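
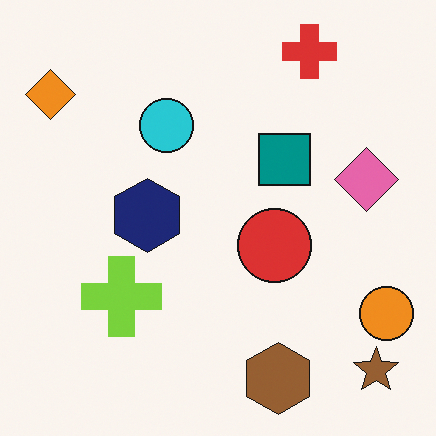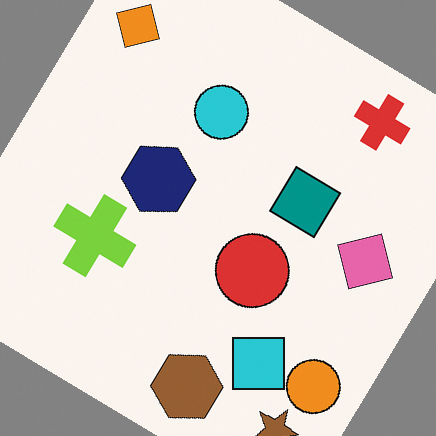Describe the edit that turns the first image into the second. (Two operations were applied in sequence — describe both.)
The image was rotated clockwise by a large amount — several tens of degrees, then overlaid with an additional cyan square.

Every shape is tilted by the same angle and the image corners show triangular fill wedges — a whole-image rotation by a non-right angle. A cyan square appears in the second image that is absent from the first.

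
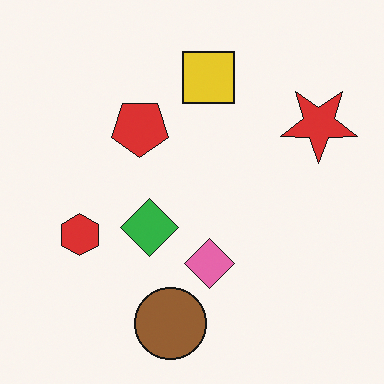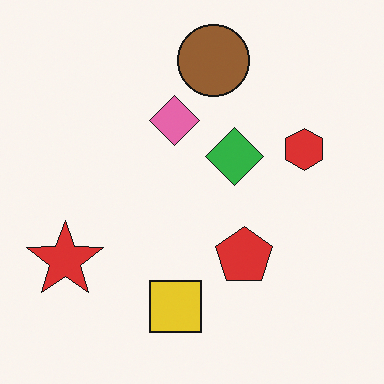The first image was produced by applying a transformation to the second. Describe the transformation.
This is the original image rotated 180°.

The red star sits in the bottom-left of the second image and the top-right of the first — consistent with a whole-image 180° rotation.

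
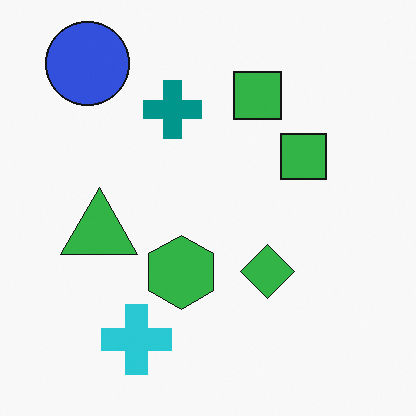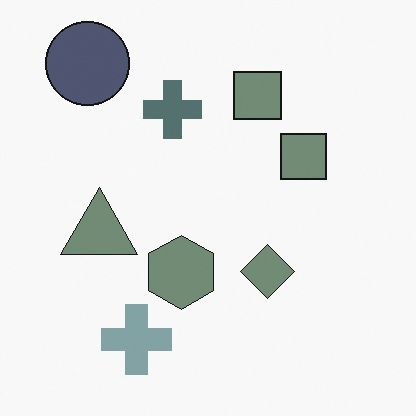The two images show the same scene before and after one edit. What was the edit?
The transformation is: heavily desaturated.

All colors are more muted and greyish — a global saturation change.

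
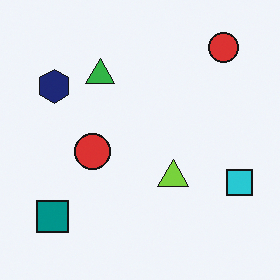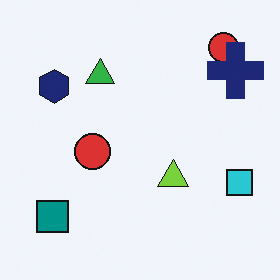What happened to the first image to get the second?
Overlaid with an additional navy cross.

A navy cross appears in the second image that is absent from the first.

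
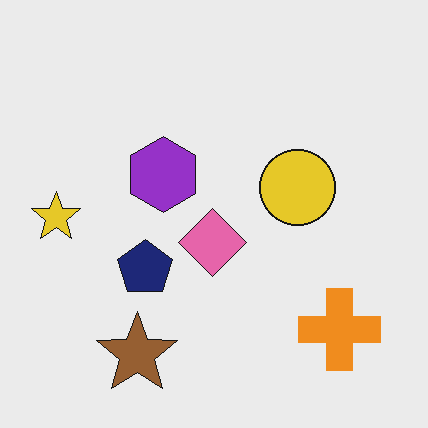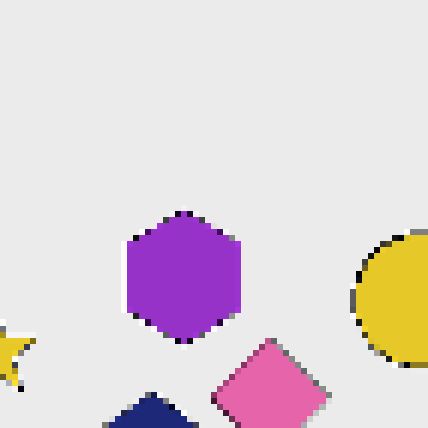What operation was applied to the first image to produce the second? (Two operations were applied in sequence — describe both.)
The transformation is: cropped to a noticeably smaller region and rescaled, then moderately pixelated.

The visible shapes are larger and the field of view is narrower; shapes near the original edges may be partly or wholly outside the frame — a crop-and-rescale. Shapes are reduced to large square blocks; fine edges and outlines are lost — a downscale-then-upscale (mosaic) effect.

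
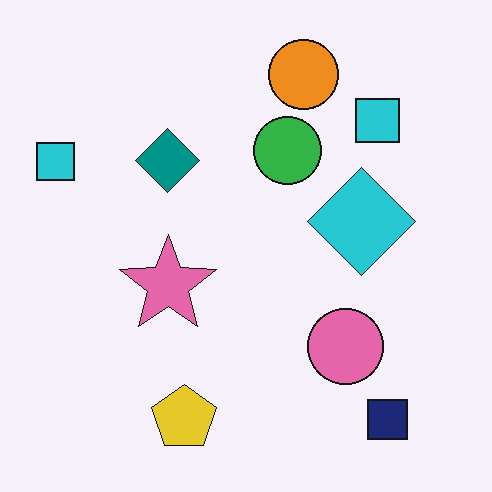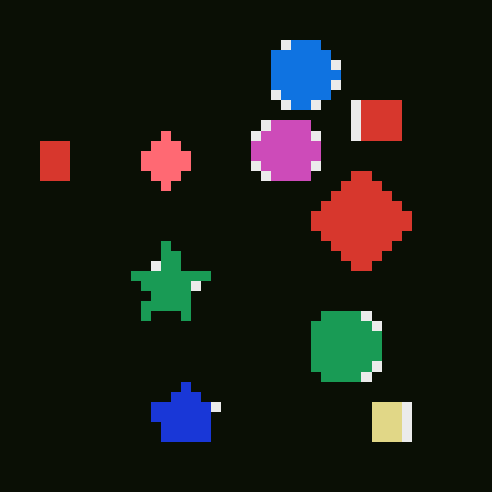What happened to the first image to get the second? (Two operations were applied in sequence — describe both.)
The transformation is: coarsely pixelated, then color-inverted (negative).

Shapes are reduced to large square blocks; fine edges and outlines are lost — a downscale-then-upscale (mosaic) effect. The light background has become dark and every shape's color is its complement — a photographic negative.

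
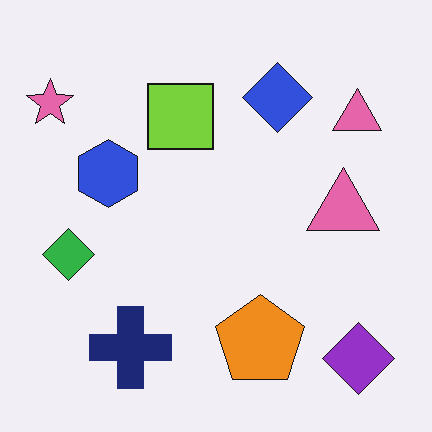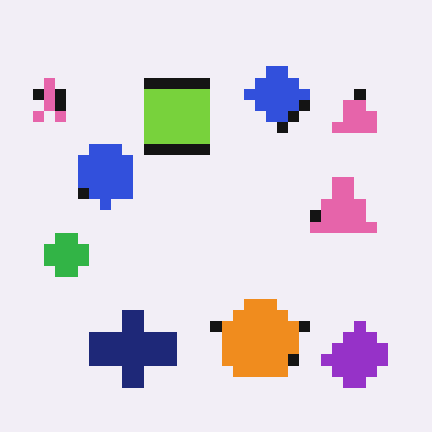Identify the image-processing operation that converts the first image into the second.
Heavily pixelated into large blocks.

Shapes are reduced to large square blocks; fine edges and outlines are lost — a downscale-then-upscale (mosaic) effect.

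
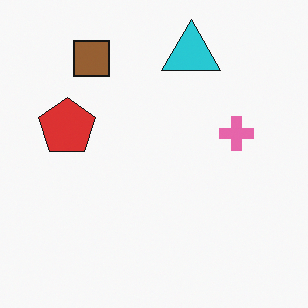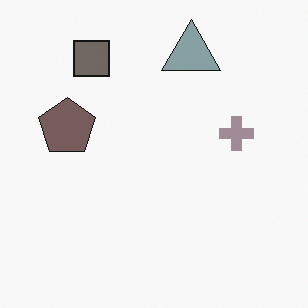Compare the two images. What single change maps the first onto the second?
The second image is the first made much more muted (saturation change).

All colors are more muted and greyish — a global saturation change.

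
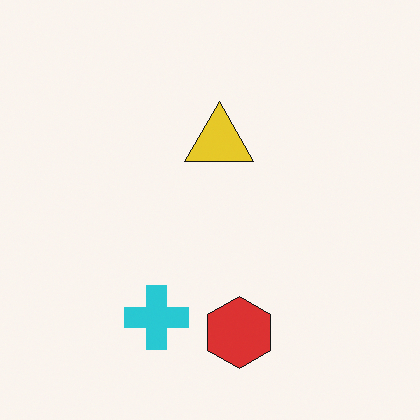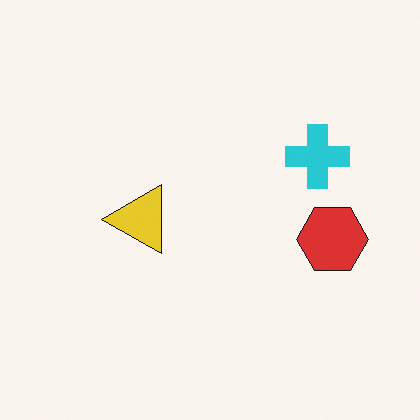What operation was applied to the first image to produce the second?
The image was transposed (reflected across the top-left ↔ bottom-right diagonal).

Shapes have swapped their row and column positions — what was in the top-right is now in the bottom-left — a diagonal reflection.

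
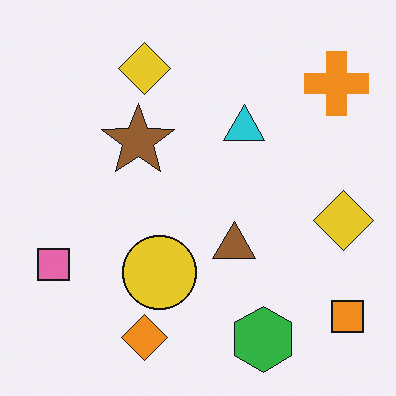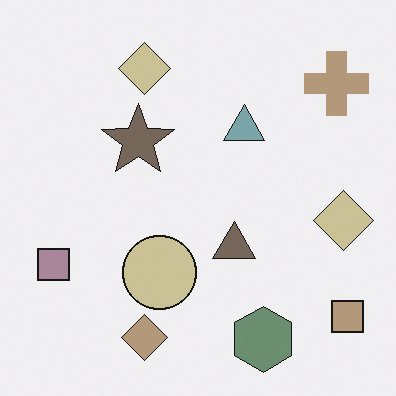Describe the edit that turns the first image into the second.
It was made much more muted (saturation change).

All colors are more muted and greyish — a global saturation change.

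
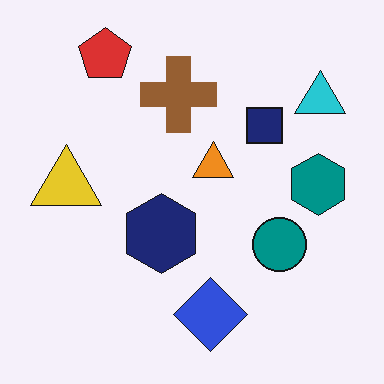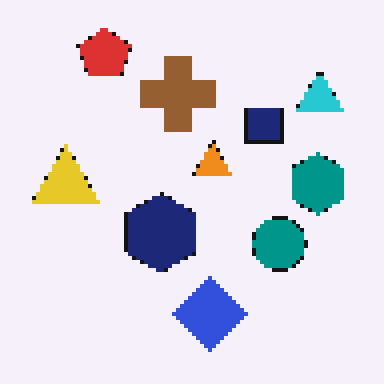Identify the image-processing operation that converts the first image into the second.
The image was mildly pixelated.

Shapes are reduced to large square blocks; fine edges and outlines are lost — a downscale-then-upscale (mosaic) effect.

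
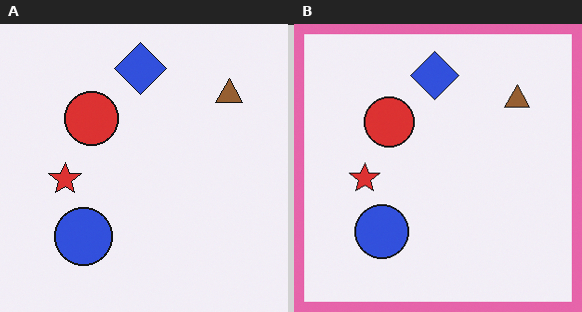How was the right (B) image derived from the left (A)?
The image was framed with a pink border.

A solid pink frame runs around the edge of the right (B) image, with the content slightly shrunk inside it.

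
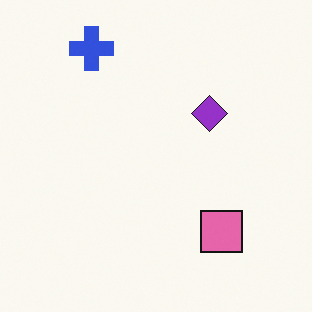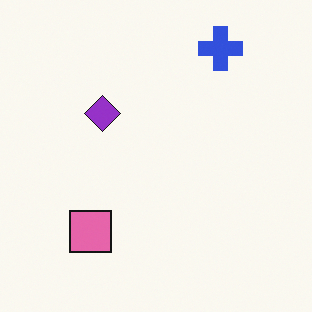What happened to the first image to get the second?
The transformation is: flipped horizontally (left ↔ right).

The blue cross is in the top-left of the first image and the top-right of the second — shapes on opposite sides of the vertical midline have swapped in a mirror flip.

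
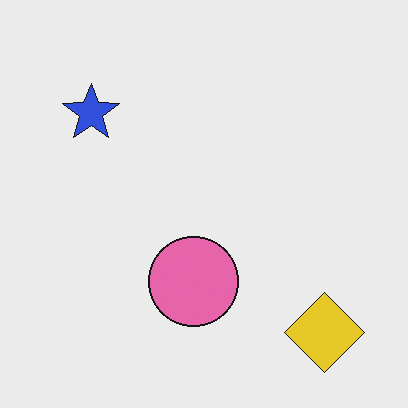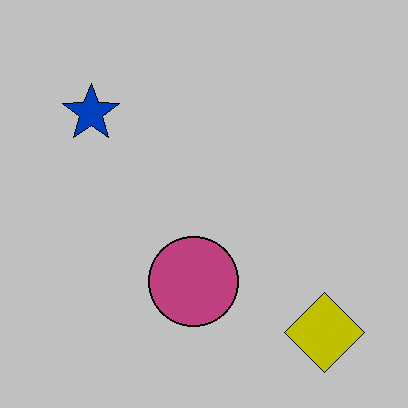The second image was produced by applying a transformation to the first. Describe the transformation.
The second image is the first heavily posterized to just a handful of flat colors.

Each flat color has snapped to a coarser quantized level — most visibly, the near-white background has dropped to a flat grey.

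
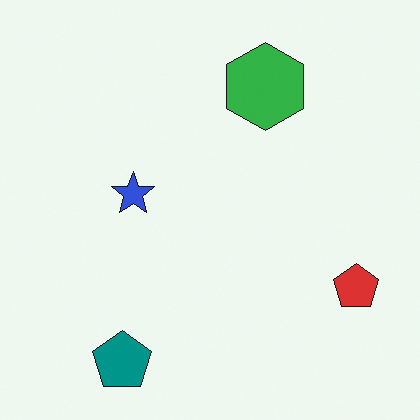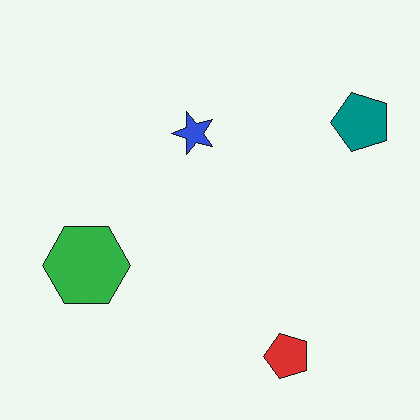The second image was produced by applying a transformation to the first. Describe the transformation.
This is the original image transposed (reflected across the top-left ↔ bottom-right diagonal).

Shapes have swapped their row and column positions — what was in the top-right is now in the bottom-left — a diagonal reflection.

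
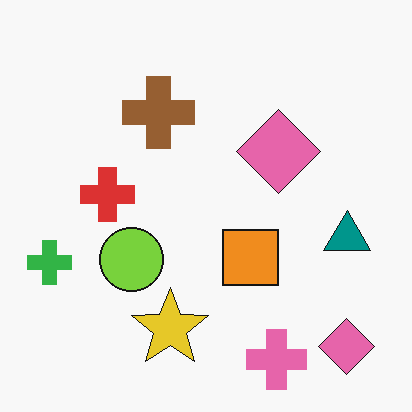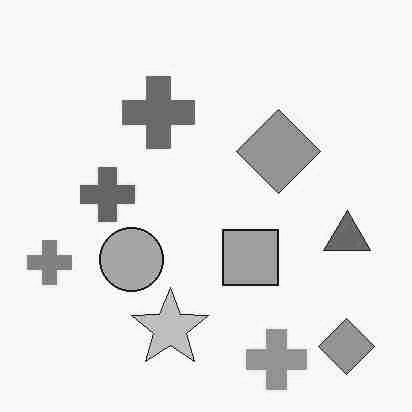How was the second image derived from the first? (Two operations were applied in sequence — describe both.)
The transformation is: heavily JPEG-compressed with obvious blocking artifacts, then converted to grayscale.

Blocky 8×8 compression artifacts appear around shape edges and the flat background shows ringing — characteristic JPEG degradation. All color is removed — every shape is now a shade of grey.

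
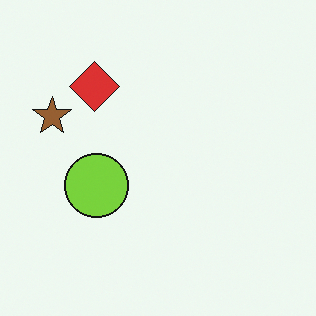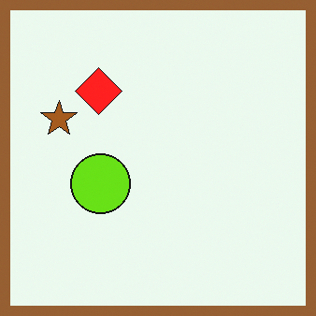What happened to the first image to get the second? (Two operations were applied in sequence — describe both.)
The second image is the first slightly oversaturated, then framed with a brown border.

All colors are more vivid — a global saturation change. A solid brown frame runs around the edge of the second image, with the content slightly shrunk inside it.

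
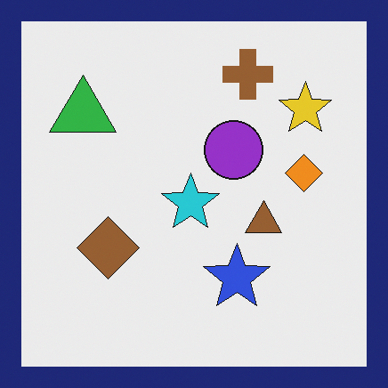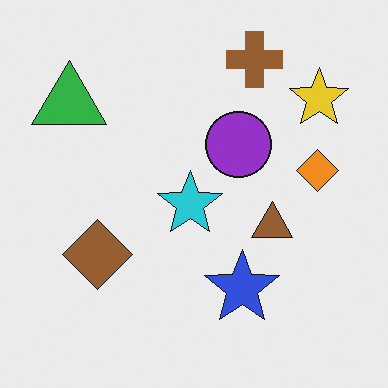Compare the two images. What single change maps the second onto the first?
The image was framed with a navy border.

A solid navy frame runs around the edge of the first image, with the content slightly shrunk inside it.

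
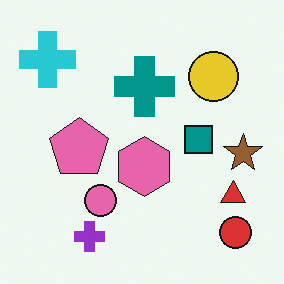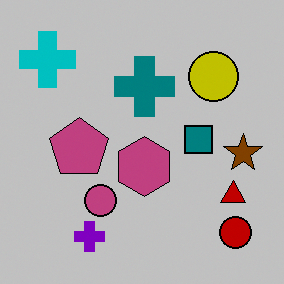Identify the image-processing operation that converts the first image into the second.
Aggressively posterized.

Each flat color has snapped to a coarser quantized level — most visibly, the near-white background has dropped to a flat grey.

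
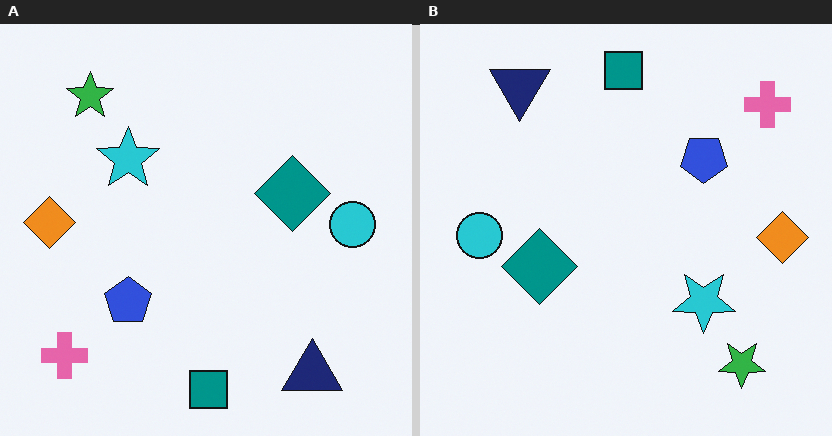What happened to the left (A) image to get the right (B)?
The right (B) image is the left (A) rotated 180°.

The pink cross sits in the bottom-left of the left (A) image and the top-right of the right (B) — consistent with a whole-image 180° rotation.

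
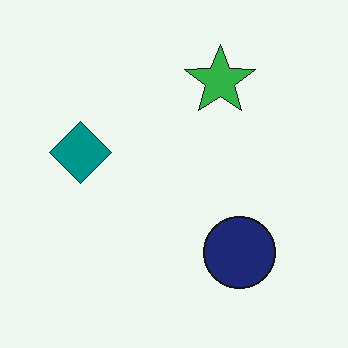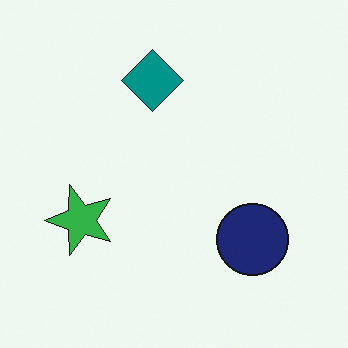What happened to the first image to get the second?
The image was transposed (reflected across the top-left ↔ bottom-right diagonal).

Shapes have swapped their row and column positions — what was in the top-right is now in the bottom-left — a diagonal reflection.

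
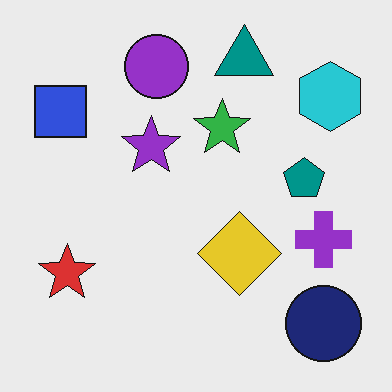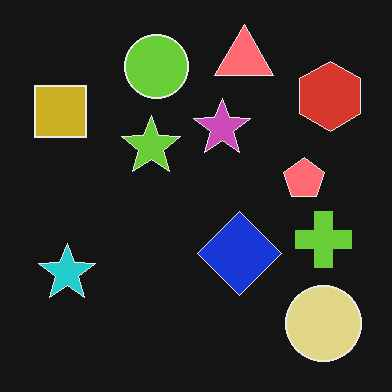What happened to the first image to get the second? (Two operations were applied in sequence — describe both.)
It was color-inverted (negative), then JPEG-compressed with visible artifacts.

The light background has become dark and every shape's color is its complement — a photographic negative. Blocky 8×8 compression artifacts appear around shape edges and the flat background shows ringing — characteristic JPEG degradation.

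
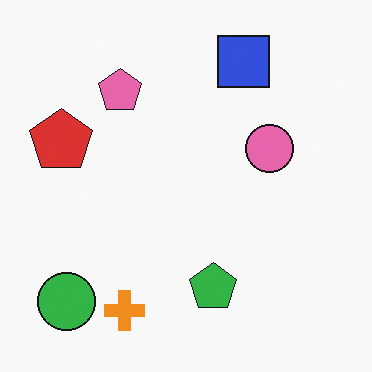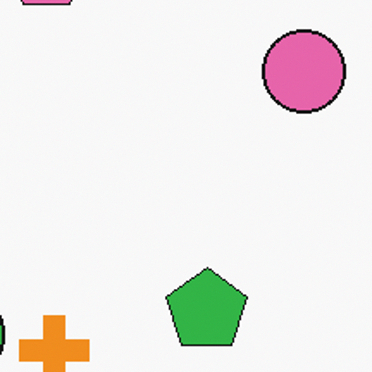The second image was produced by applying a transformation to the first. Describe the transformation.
It was cropped to a noticeably smaller region and rescaled.

The visible shapes are larger and the field of view is narrower; shapes near the original edges may be partly or wholly outside the frame — a crop-and-rescale.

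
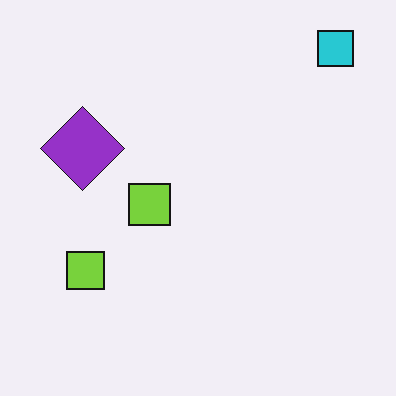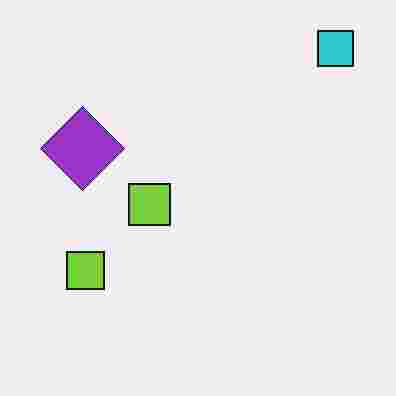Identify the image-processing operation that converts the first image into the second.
It was degraded with heavy JPEG compression.

Blocky 8×8 compression artifacts appear around shape edges and the flat background shows ringing — characteristic JPEG degradation.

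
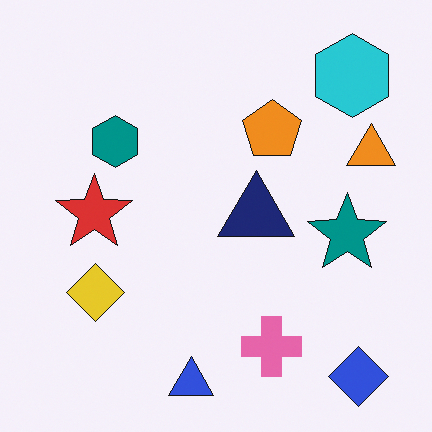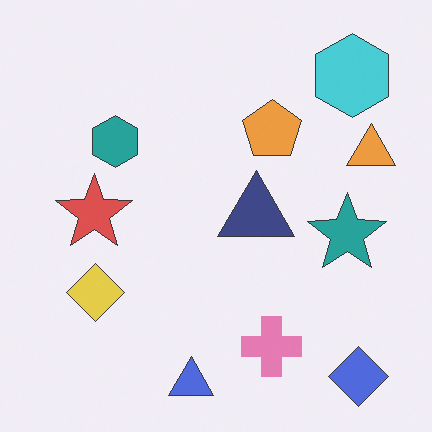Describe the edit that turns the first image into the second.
The transformation is: given slightly reduced contrast.

Tones are pushed toward mid-grey across the whole image — a global contrast change.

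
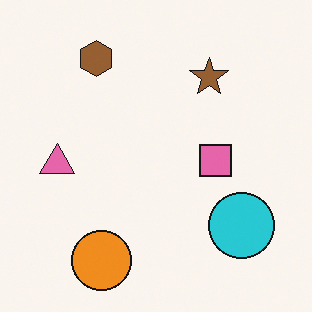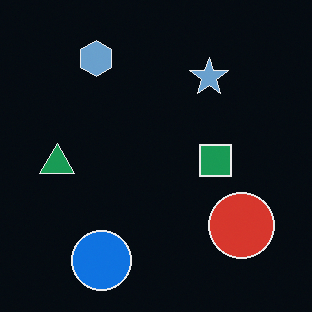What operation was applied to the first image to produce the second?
The transformation is: color-inverted (negative).

The light background has become dark and every shape's color is its complement — a photographic negative.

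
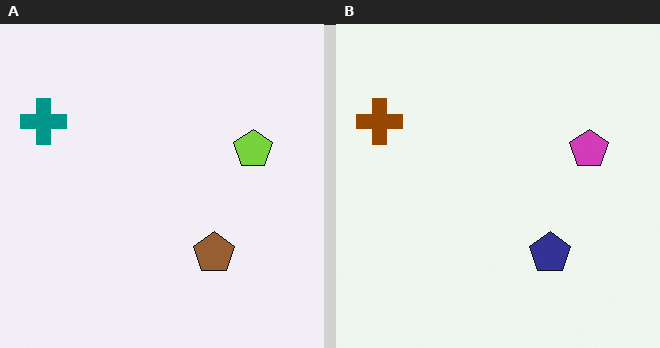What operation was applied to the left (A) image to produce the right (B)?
Hue-shifted through roughly half the color wheel.

Every shape's color has rotated by the same amount around the hue wheel — a uniform hue shift.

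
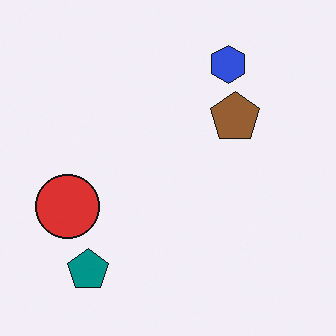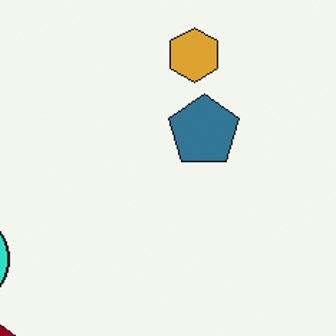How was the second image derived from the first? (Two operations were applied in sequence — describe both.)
The transformation is: hue-shifted through roughly half the color wheel, then cropped to a modestly smaller region and rescaled.

Every shape's color has rotated by the same amount around the hue wheel — a uniform hue shift. The visible shapes are larger and the field of view is narrower; shapes near the original edges may be partly or wholly outside the frame — a crop-and-rescale.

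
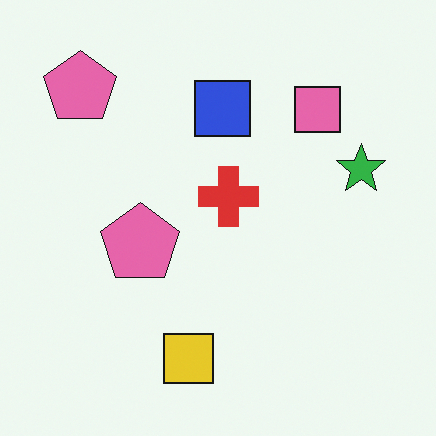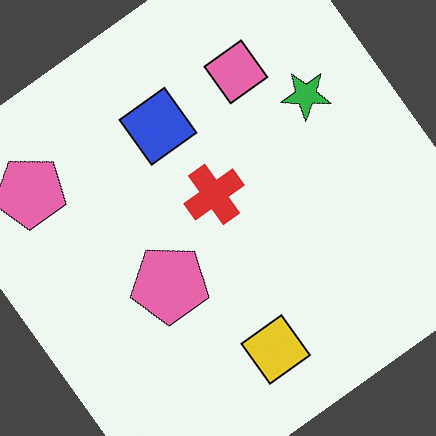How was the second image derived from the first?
The image was rotated counter-clockwise by a large amount — several tens of degrees.

Every shape is tilted by the same angle and the image corners show triangular fill wedges — a whole-image rotation by a non-right angle.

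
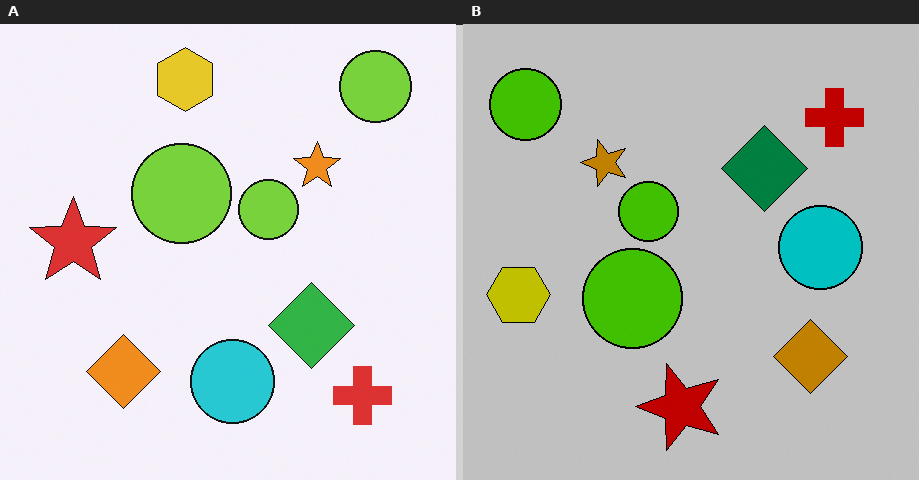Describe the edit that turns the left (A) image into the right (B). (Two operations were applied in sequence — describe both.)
It was rotated 90° counter-clockwise, then heavily posterized to just a handful of flat colors.

The red cross sits in the bottom-right of the left (A) image and the top-right of the right (B) — consistent with a whole-image 90° counter-clockwise rotation. Each flat color has snapped to a coarser quantized level — most visibly, the near-white background has dropped to a flat grey.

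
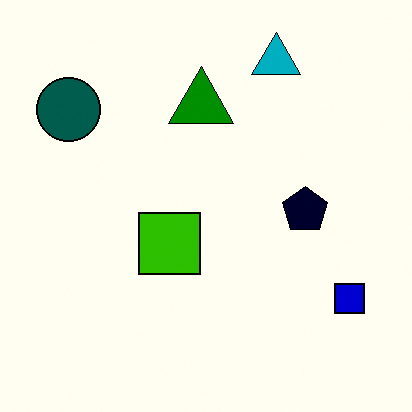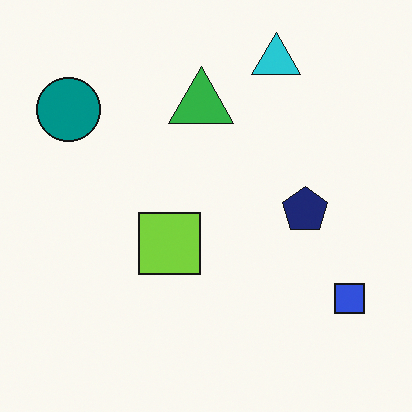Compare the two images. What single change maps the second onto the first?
The first image is the second boosted in contrast.

Tones are pushed away from mid-grey across the whole image — a global contrast change.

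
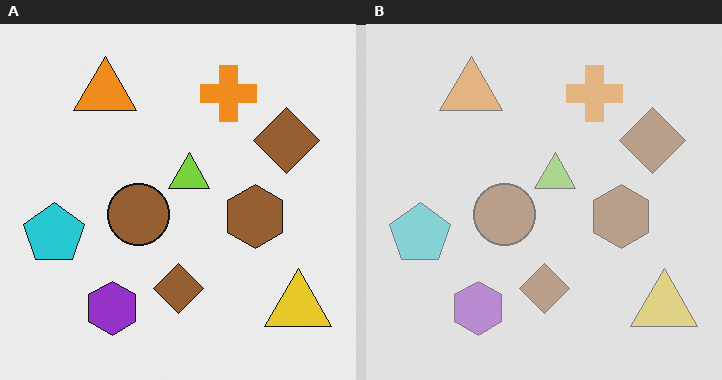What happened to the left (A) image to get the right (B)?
This is the original image washed out (contrast reduced).

Tones are pushed toward mid-grey across the whole image — a global contrast change.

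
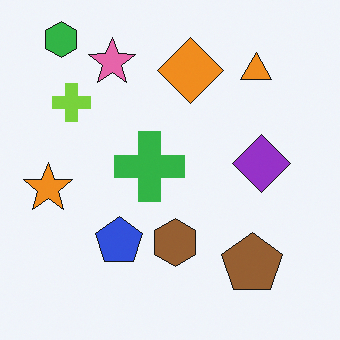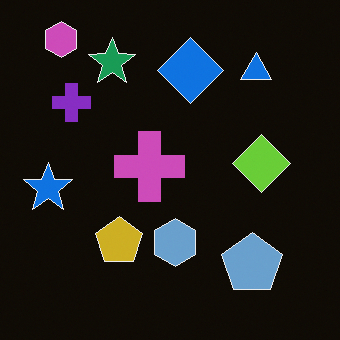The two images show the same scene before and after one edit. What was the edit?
It was color-inverted (negative).

The light background has become dark and every shape's color is its complement — a photographic negative.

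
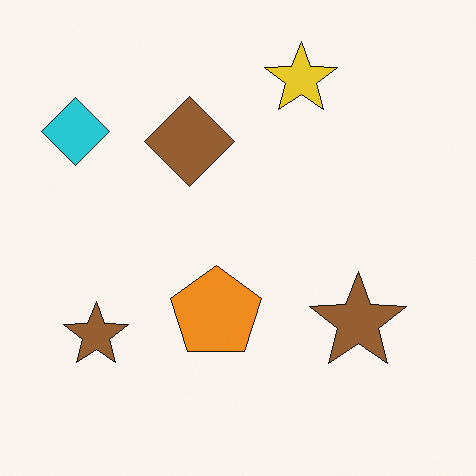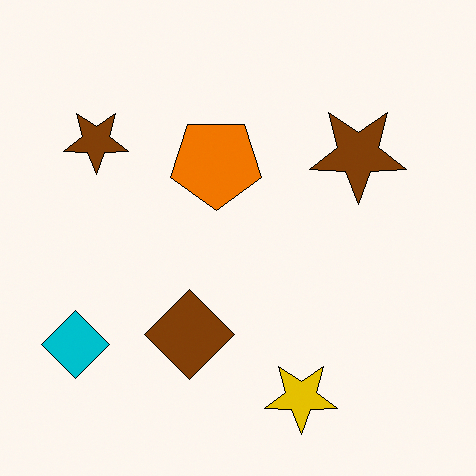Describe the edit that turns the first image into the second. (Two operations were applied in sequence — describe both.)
It was flipped vertically (top ↔ bottom), then given slightly increased contrast.

The yellow star is in the top of the first image and the bottom of the second — shapes on opposite sides of the horizontal midline have swapped in a mirror flip. Tones are pushed away from mid-grey across the whole image — a global contrast change.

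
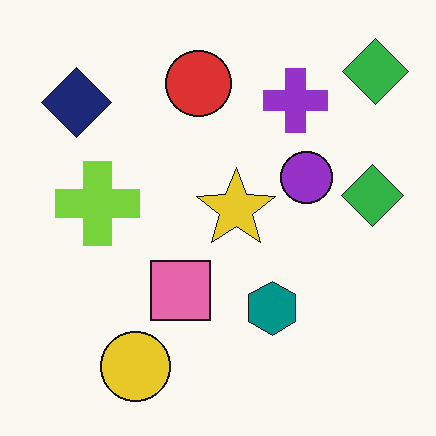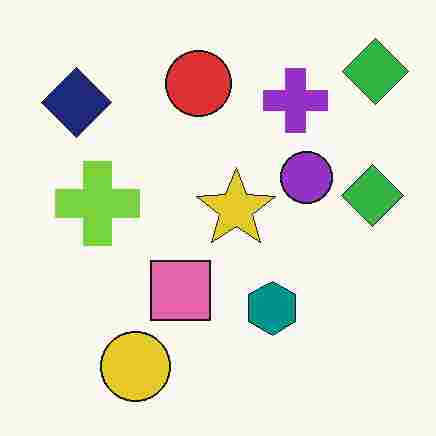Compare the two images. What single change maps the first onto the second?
It was heavily JPEG-compressed with obvious blocking artifacts.

Blocky 8×8 compression artifacts appear around shape edges and the flat background shows ringing — characteristic JPEG degradation.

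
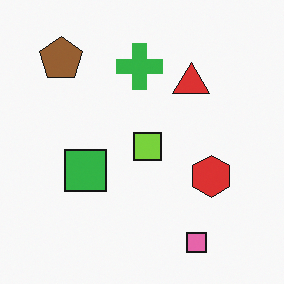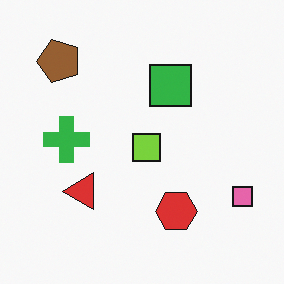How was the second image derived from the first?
It was transposed (reflected across the top-left ↔ bottom-right diagonal).

Shapes have swapped their row and column positions — what was in the top-right is now in the bottom-left — a diagonal reflection.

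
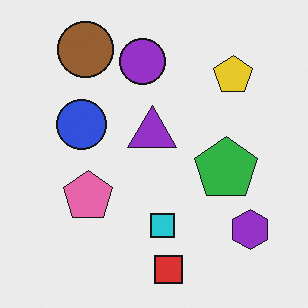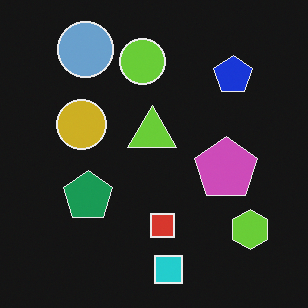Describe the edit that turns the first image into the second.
It was color-inverted (negative).

The light background has become dark and every shape's color is its complement — a photographic negative.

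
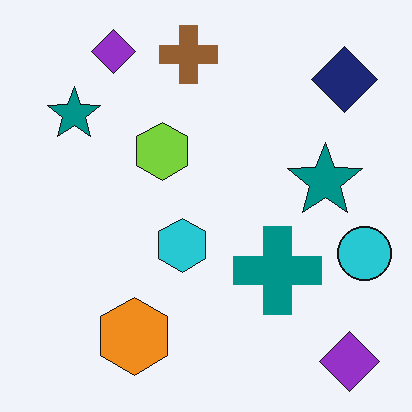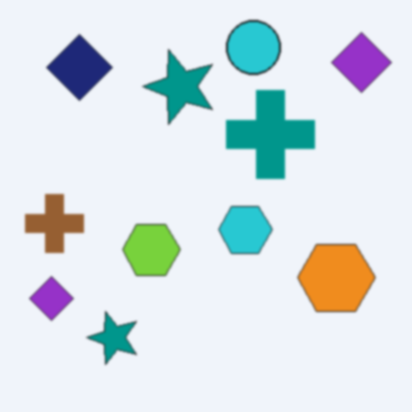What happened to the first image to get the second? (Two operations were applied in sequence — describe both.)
The image was rotated 90° counter-clockwise, then slightly softened.

The navy diamond sits in the top-right of the first image and the top-left of the second — consistent with a whole-image 90° counter-clockwise rotation. Shape edges and outlines are uniformly softened across the whole image.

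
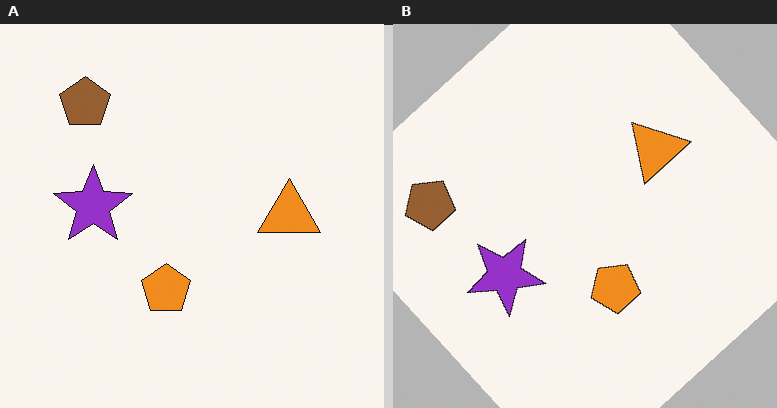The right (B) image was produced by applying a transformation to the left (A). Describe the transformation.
This is the original image rotated counter-clockwise by a large amount — several tens of degrees.

Every shape is tilted by the same angle and the image corners show triangular fill wedges — a whole-image rotation by a non-right angle.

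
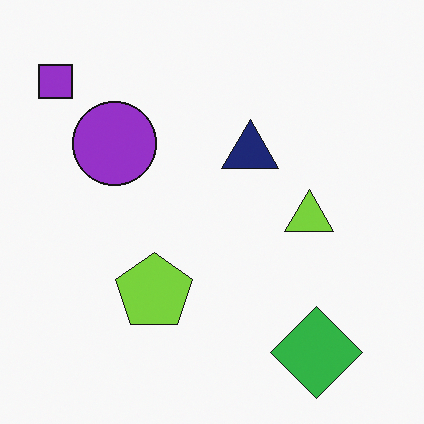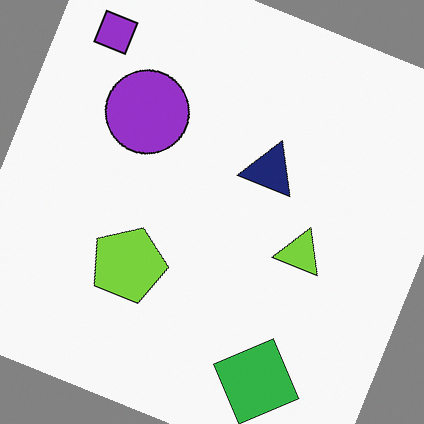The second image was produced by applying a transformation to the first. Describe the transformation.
It was rotated clockwise by a moderate amount.

Every shape is tilted by the same angle and the image corners show triangular fill wedges — a whole-image rotation by a non-right angle.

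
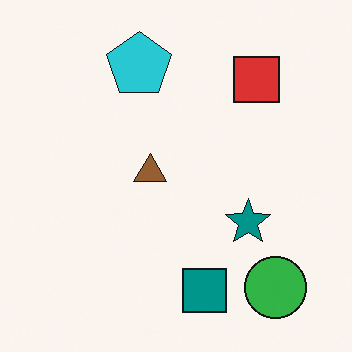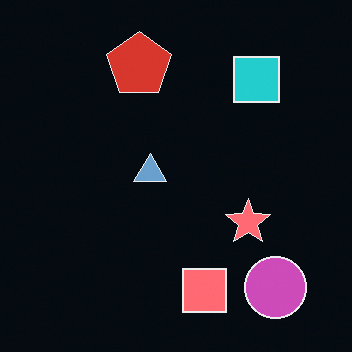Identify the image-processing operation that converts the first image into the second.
The transformation is: color-inverted (negative).

The light background has become dark and every shape's color is its complement — a photographic negative.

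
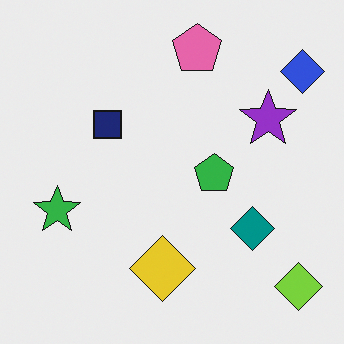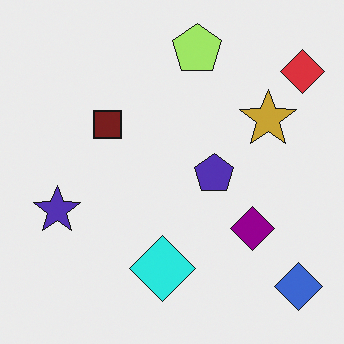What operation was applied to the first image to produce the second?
The second image is the first hue-shifted through roughly a third of the color wheel.

Every shape's color has rotated by the same amount around the hue wheel — a uniform hue shift.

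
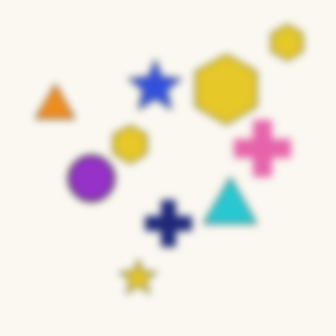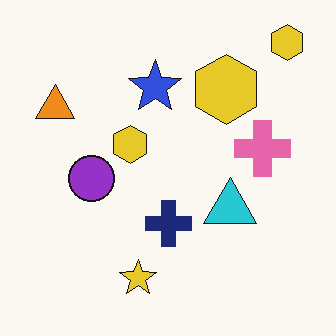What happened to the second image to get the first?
It was noticeably gaussian-blurred.

Shape edges and outlines are uniformly softened across the whole image.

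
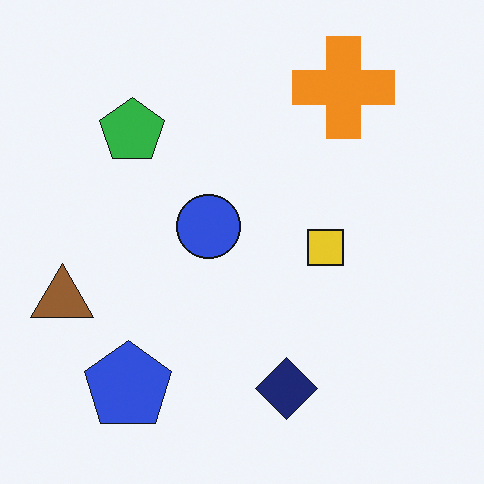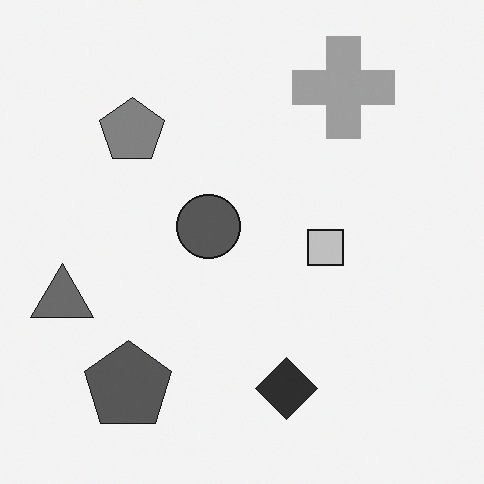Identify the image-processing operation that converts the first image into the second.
The transformation is: converted to grayscale.

All color is removed — every shape is now a shade of grey.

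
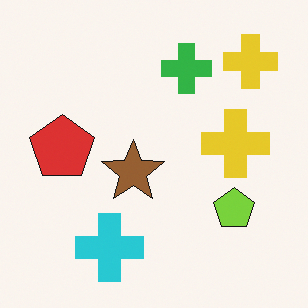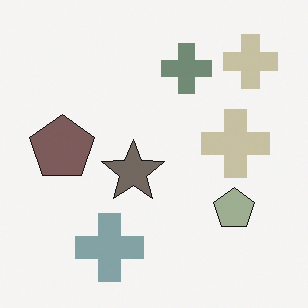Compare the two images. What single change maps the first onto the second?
It was heavily desaturated.

All colors are more muted and greyish — a global saturation change.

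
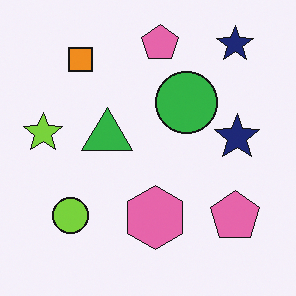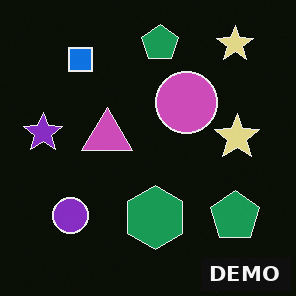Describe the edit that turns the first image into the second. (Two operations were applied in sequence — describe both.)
The second image is the first color-inverted (negative), then watermarked with the text "DEMO" in the lower-right corner.

The light background has become dark and every shape's color is its complement — a photographic negative. A dark label reading "DEMO" appears in the lower-right corner.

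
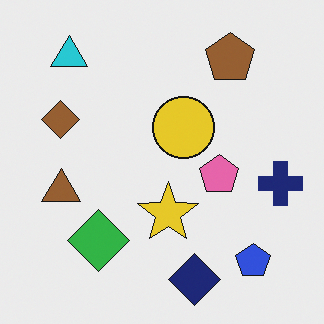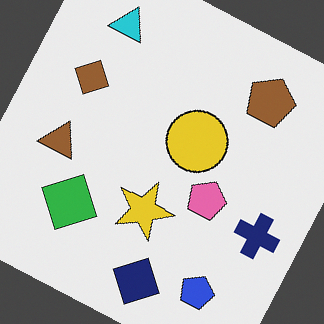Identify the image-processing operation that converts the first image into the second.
The transformation is: rotated clockwise by a clearly visible amount.

Every shape is tilted by the same angle and the image corners show triangular fill wedges — a whole-image rotation by a non-right angle.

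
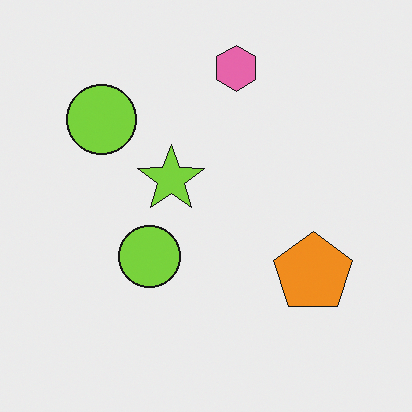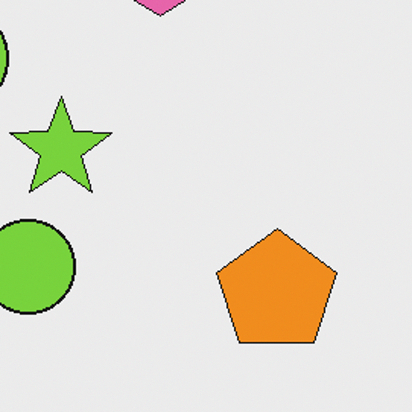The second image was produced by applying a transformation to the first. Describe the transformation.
It was cropped slightly and scaled back up.

The visible shapes are larger and the field of view is narrower; shapes near the original edges may be partly or wholly outside the frame — a crop-and-rescale.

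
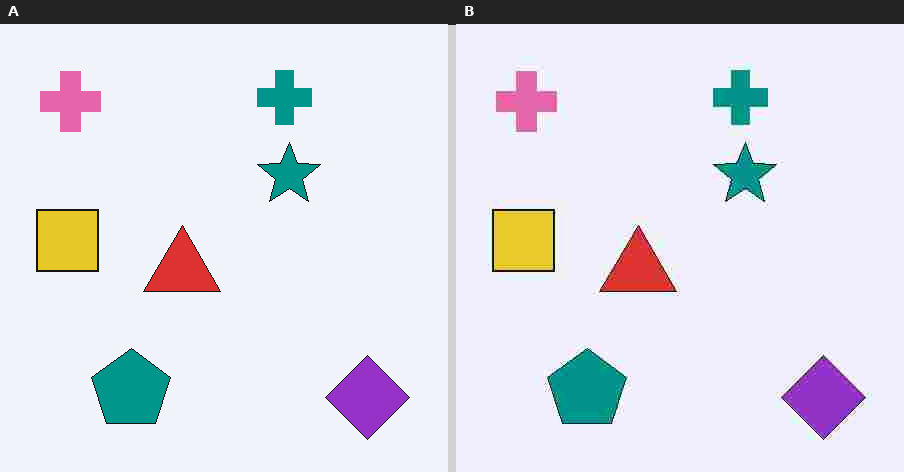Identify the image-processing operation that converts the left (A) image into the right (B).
Degraded with heavy JPEG compression.

Blocky 8×8 compression artifacts appear around shape edges and the flat background shows ringing — characteristic JPEG degradation.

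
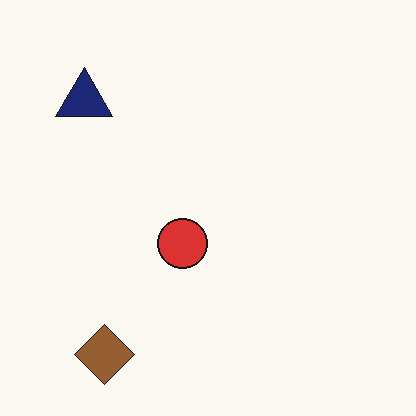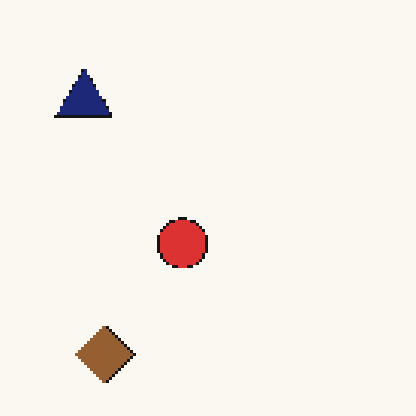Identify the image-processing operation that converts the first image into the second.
This is the original image mildly pixelated.

Shapes are reduced to large square blocks; fine edges and outlines are lost — a downscale-then-upscale (mosaic) effect.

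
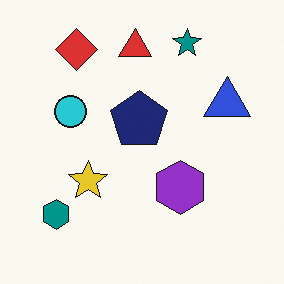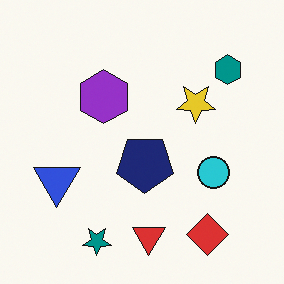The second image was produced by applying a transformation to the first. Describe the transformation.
This is the original image rotated 180°.

The red diamond sits in the top-left of the first image and the bottom-right of the second — consistent with a whole-image 180° rotation.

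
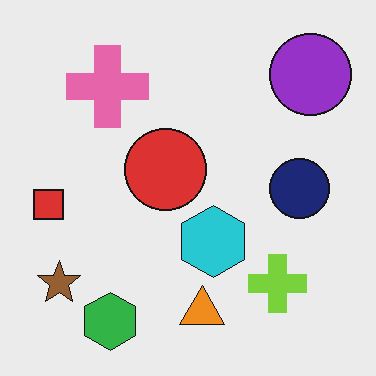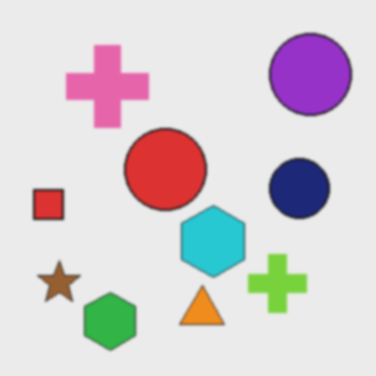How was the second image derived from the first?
This is the original image slightly softened.

Shape edges and outlines are uniformly softened across the whole image.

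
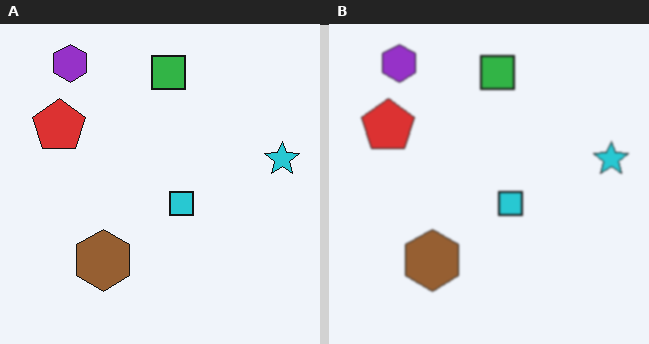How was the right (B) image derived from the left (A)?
The right (B) image is the left (A) given a subtle gaussian blur.

Shape edges and outlines are uniformly softened across the whole image.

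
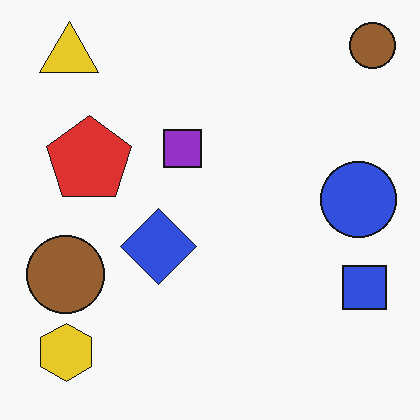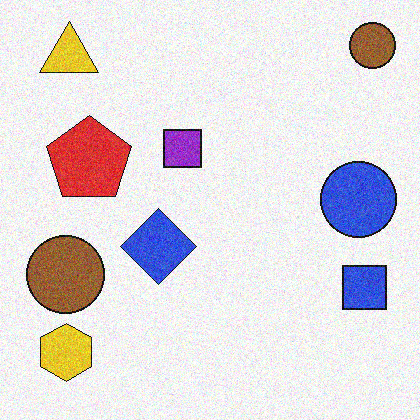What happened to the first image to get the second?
The second image is the first degraded with visible gaussian noise.

Random speckle covers the whole image, including the flat background.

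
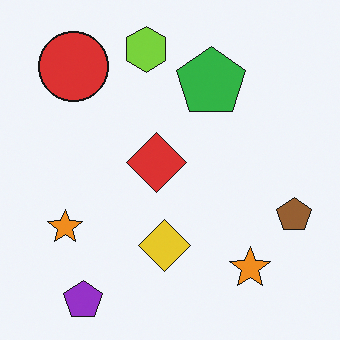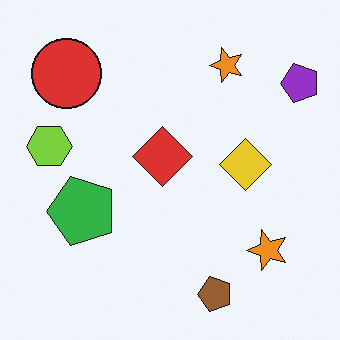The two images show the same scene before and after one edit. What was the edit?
The transformation is: transposed (reflected across the top-left ↔ bottom-right diagonal).

Shapes have swapped their row and column positions — what was in the top-right is now in the bottom-left — a diagonal reflection.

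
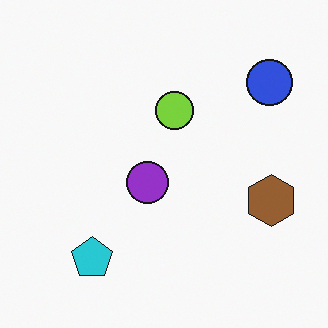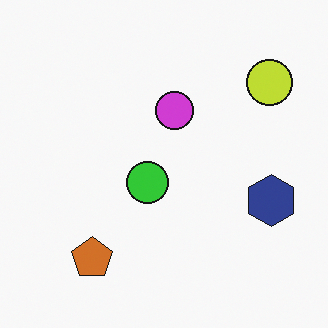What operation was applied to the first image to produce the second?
The second image is the first hue-shifted by a large amount.

Every shape's color has rotated by the same amount around the hue wheel — a uniform hue shift.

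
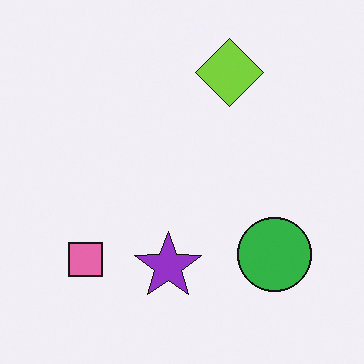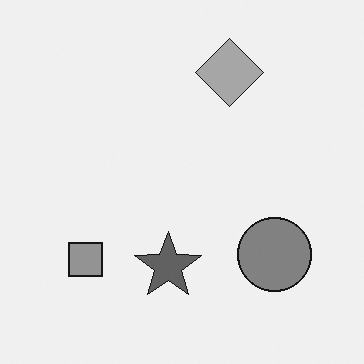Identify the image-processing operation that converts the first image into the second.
It was converted to grayscale.

All color is removed — every shape is now a shade of grey.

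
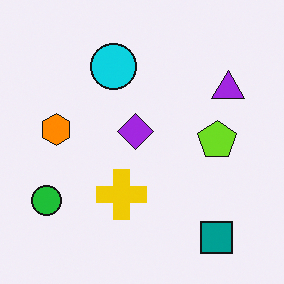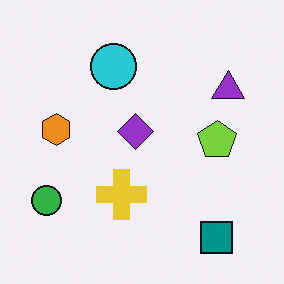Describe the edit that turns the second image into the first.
It was slightly oversaturated.

All colors are more vivid — a global saturation change.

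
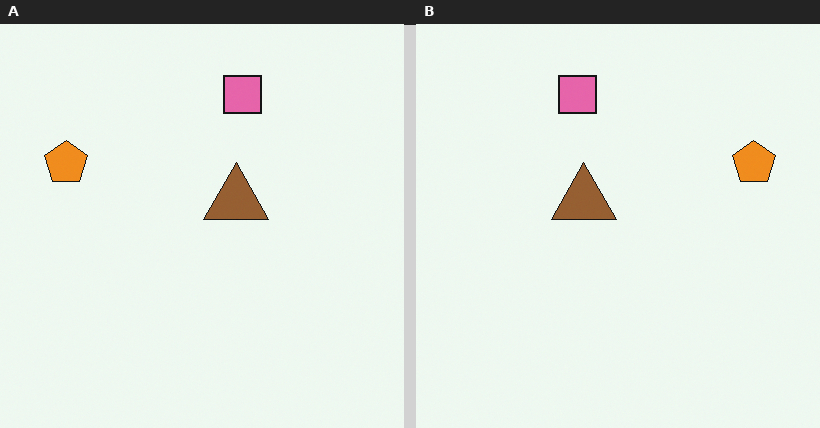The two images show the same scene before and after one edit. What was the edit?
This is the original image flipped horizontally (left ↔ right).

The orange pentagon is in the left of the left (A) image and the right of the right (B) — shapes on opposite sides of the vertical midline have swapped in a mirror flip.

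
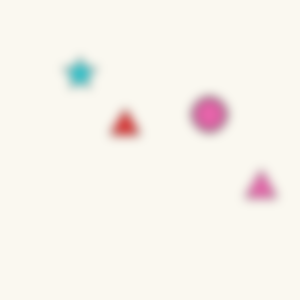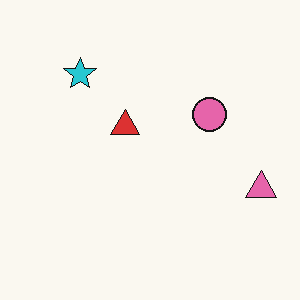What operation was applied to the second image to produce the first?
The transformation is: heavily blurred.

Shape edges and outlines are uniformly softened across the whole image.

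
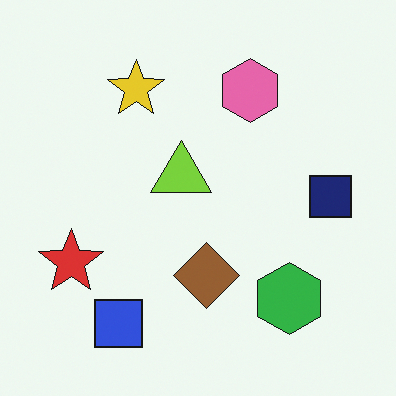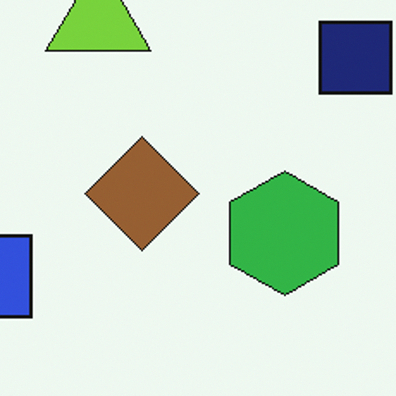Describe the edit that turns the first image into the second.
The second image is the first cropped tightly and scaled back up.

The visible shapes are larger and the field of view is narrower; shapes near the original edges may be partly or wholly outside the frame — a crop-and-rescale.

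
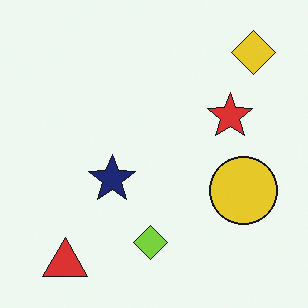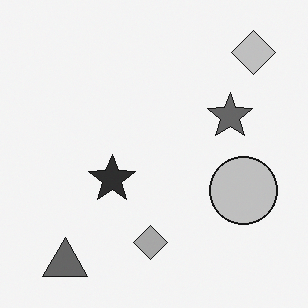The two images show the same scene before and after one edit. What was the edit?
The transformation is: converted to grayscale.

All color is removed — every shape is now a shade of grey.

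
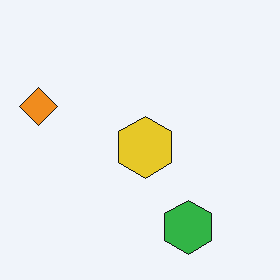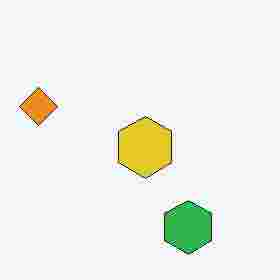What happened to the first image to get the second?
The image was heavily JPEG-compressed with obvious blocking artifacts.

Blocky 8×8 compression artifacts appear around shape edges and the flat background shows ringing — characteristic JPEG degradation.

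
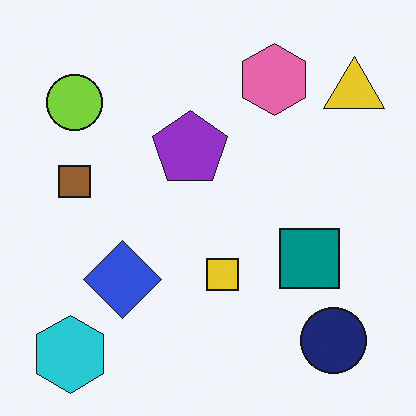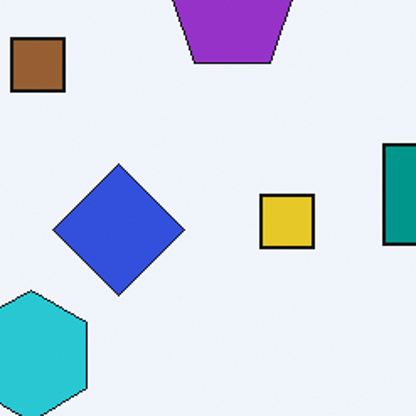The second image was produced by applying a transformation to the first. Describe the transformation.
The image was cropped tightly and scaled back up.

The visible shapes are larger and the field of view is narrower; shapes near the original edges may be partly or wholly outside the frame — a crop-and-rescale.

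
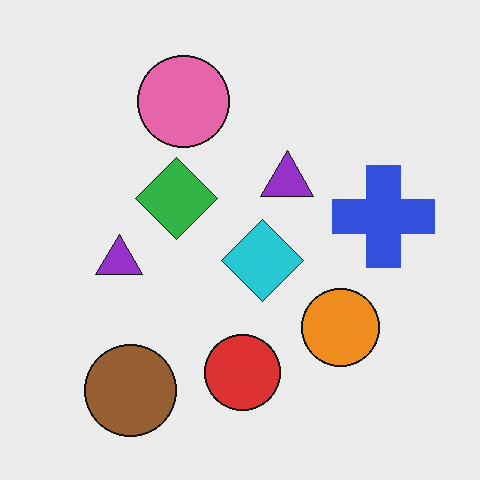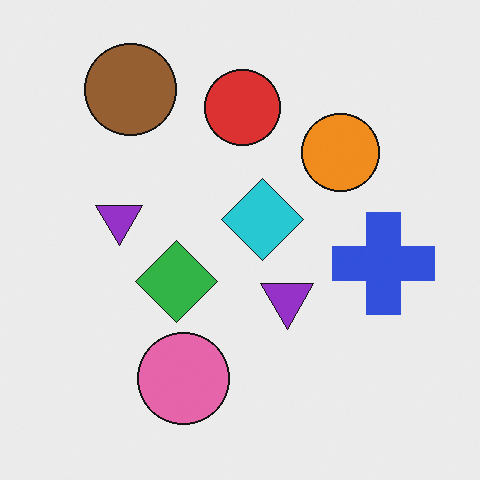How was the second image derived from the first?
Flipped vertically (top ↔ bottom).

The brown circle is in the bottom-left of the first image and the top-left of the second — shapes on opposite sides of the horizontal midline have swapped in a mirror flip.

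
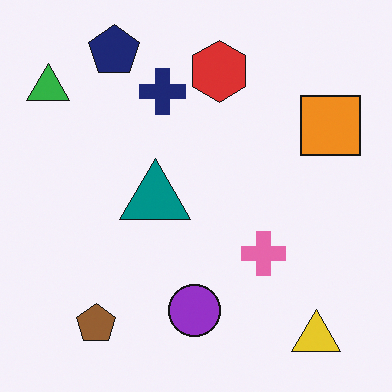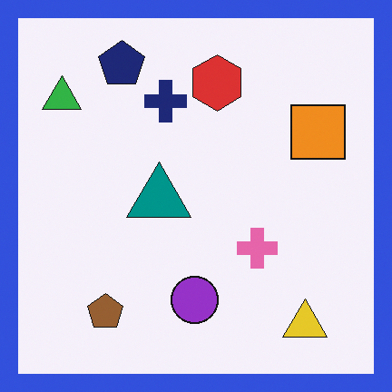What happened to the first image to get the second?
It was framed with a blue border.

A solid blue frame runs around the edge of the second image, with the content slightly shrunk inside it.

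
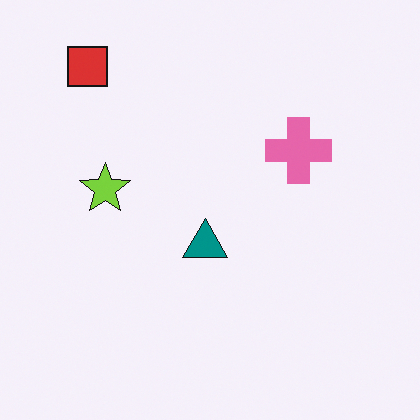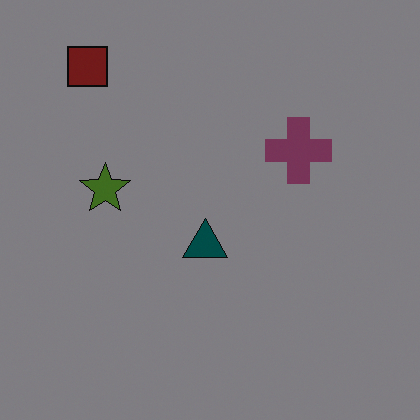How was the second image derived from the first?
The image was noticeably darkened.

Every pixel — background and shapes alike — is uniformly darkened.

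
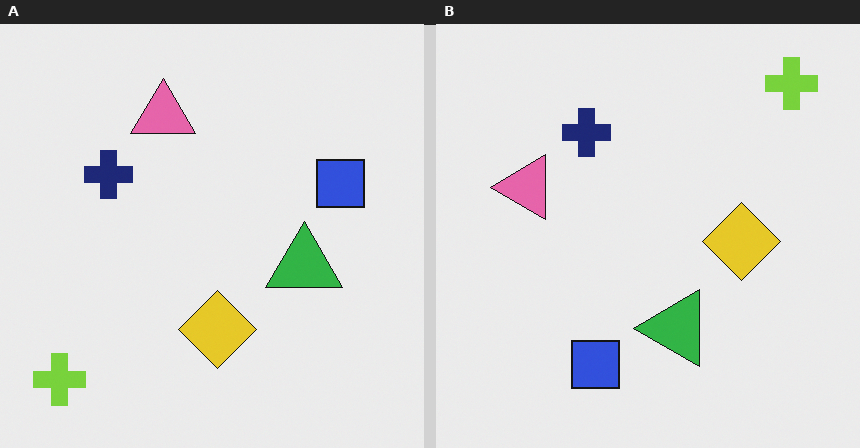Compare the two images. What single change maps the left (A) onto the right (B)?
The right (B) image is the left (A) transposed (reflected across the top-left ↔ bottom-right diagonal).

Shapes have swapped their row and column positions — what was in the top-right is now in the bottom-left — a diagonal reflection.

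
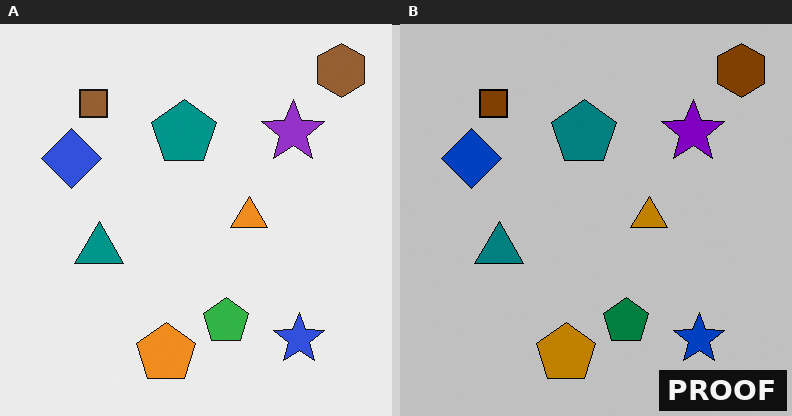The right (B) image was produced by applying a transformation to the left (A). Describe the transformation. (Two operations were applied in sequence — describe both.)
The right (B) image is the left (A) aggressively posterized, then watermarked with the text "PROOF" in the lower-right corner.

Each flat color has snapped to a coarser quantized level — most visibly, the near-white background has dropped to a flat grey. A dark label reading "PROOF" appears in the lower-right corner.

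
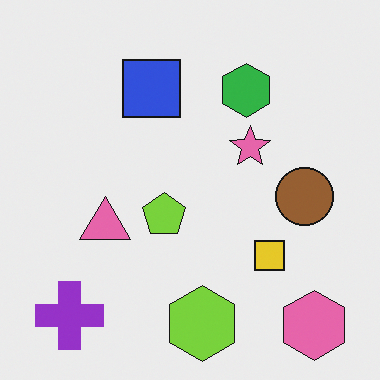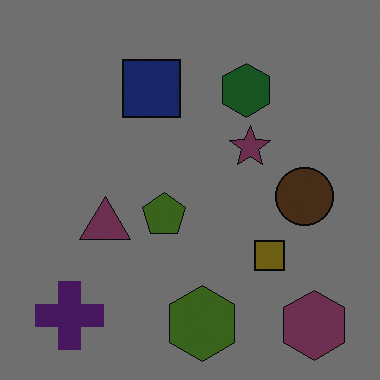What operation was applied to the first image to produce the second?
This is the original image noticeably darkened.

Every pixel — background and shapes alike — is uniformly darkened.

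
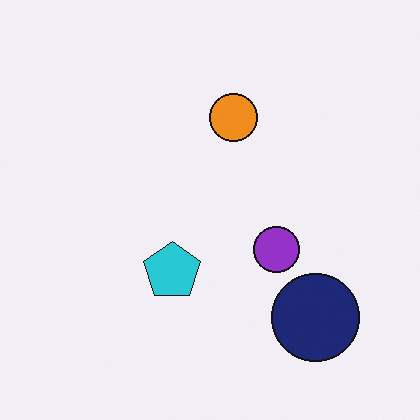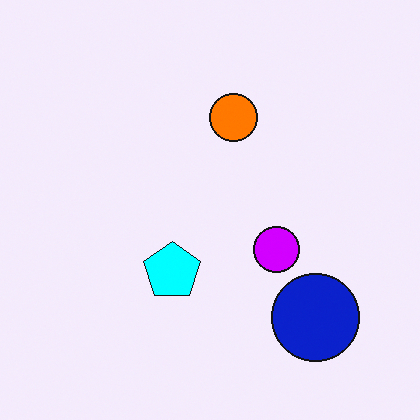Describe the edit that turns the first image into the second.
Heavily oversaturated.

All colors are more vivid — a global saturation change.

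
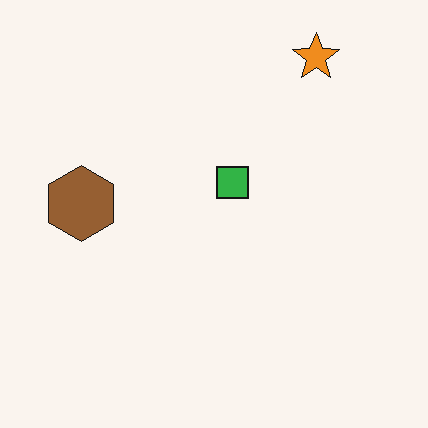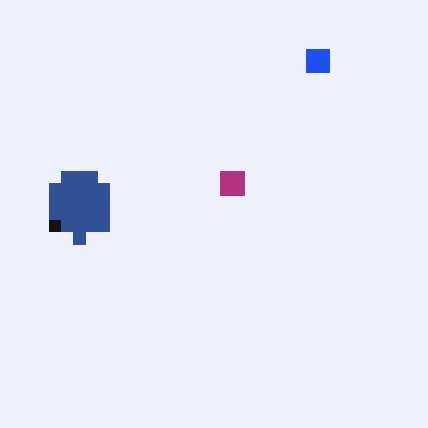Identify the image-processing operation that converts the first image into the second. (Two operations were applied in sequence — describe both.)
Hue-shifted through roughly half the color wheel, then heavily pixelated into large blocks.

Every shape's color has rotated by the same amount around the hue wheel — a uniform hue shift. Shapes are reduced to large square blocks; fine edges and outlines are lost — a downscale-then-upscale (mosaic) effect.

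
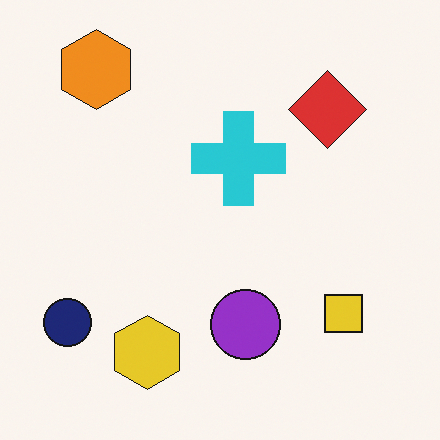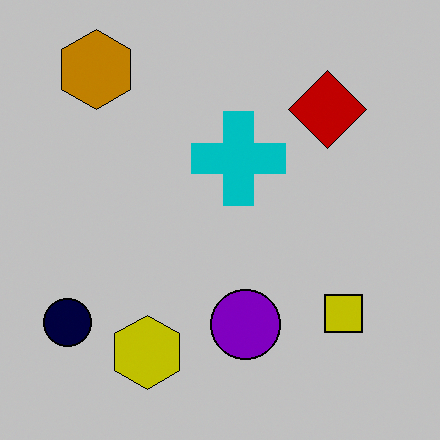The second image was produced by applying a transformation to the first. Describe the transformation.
The image was heavily posterized to just a handful of flat colors.

Each flat color has snapped to a coarser quantized level — most visibly, the near-white background has dropped to a flat grey.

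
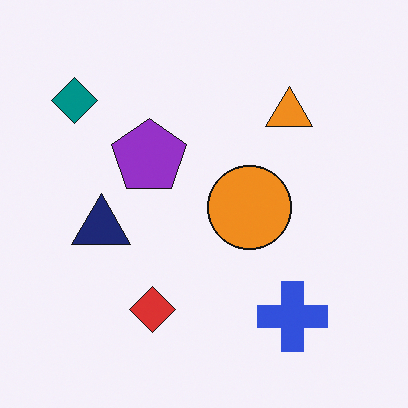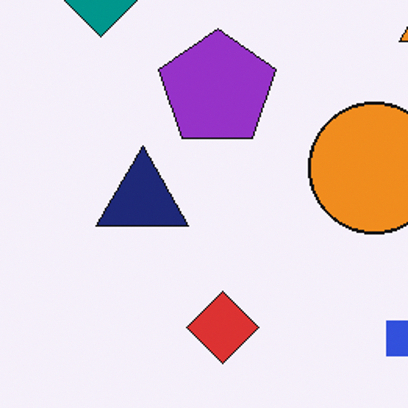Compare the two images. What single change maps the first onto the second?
It was cropped slightly and scaled back up.

The visible shapes are larger and the field of view is narrower; shapes near the original edges may be partly or wholly outside the frame — a crop-and-rescale.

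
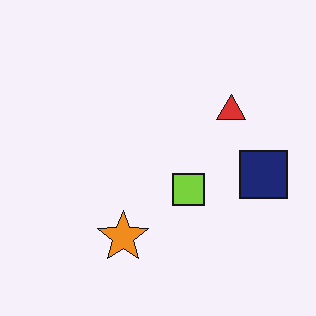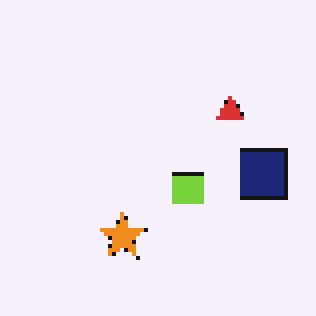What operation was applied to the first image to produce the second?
The image was lightly pixelated (a mild mosaic effect).

Shapes are reduced to large square blocks; fine edges and outlines are lost — a downscale-then-upscale (mosaic) effect.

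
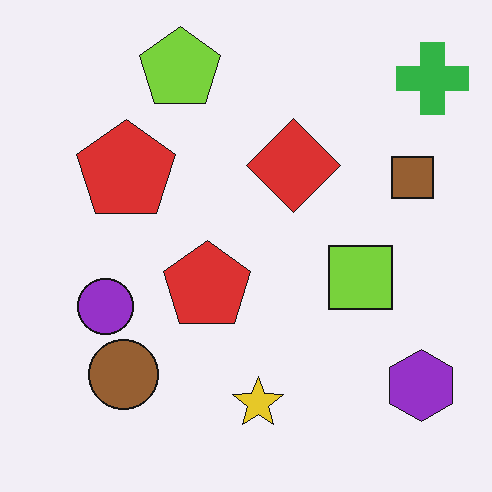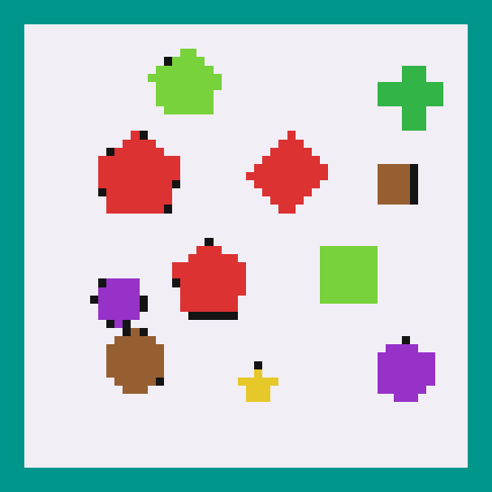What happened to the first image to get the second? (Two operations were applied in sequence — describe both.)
The transformation is: heavily pixelated into large blocks, then framed with a teal border.

Shapes are reduced to large square blocks; fine edges and outlines are lost — a downscale-then-upscale (mosaic) effect. A solid teal frame runs around the edge of the second image, with the content slightly shrunk inside it.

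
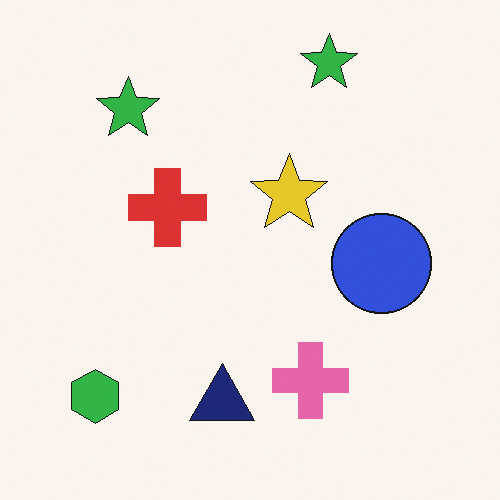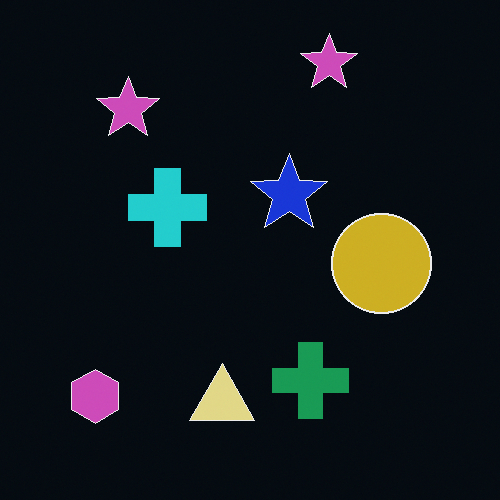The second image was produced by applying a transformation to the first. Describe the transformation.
It was color-inverted (negative).

The light background has become dark and every shape's color is its complement — a photographic negative.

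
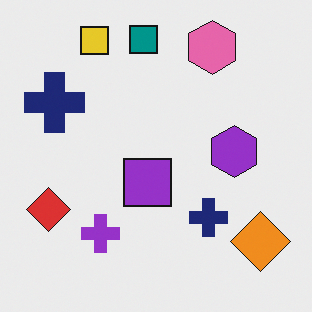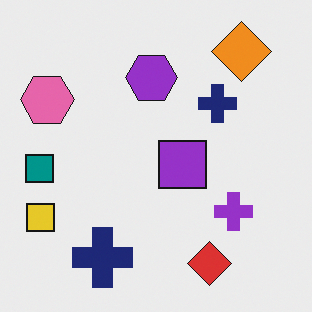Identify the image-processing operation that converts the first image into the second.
It was rotated 90° counter-clockwise.

The orange diamond sits in the bottom-right of the first image and the top-right of the second — consistent with a whole-image 90° counter-clockwise rotation.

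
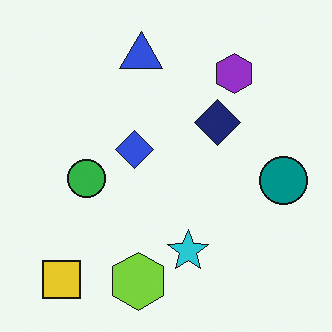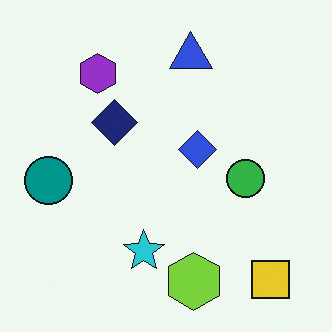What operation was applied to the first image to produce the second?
The image was flipped horizontally (left ↔ right).

The teal circle is in the right of the first image and the left of the second — shapes on opposite sides of the vertical midline have swapped in a mirror flip.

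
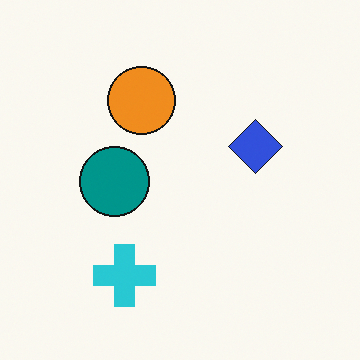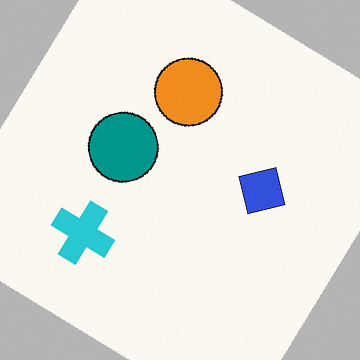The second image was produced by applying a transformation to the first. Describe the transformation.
The image was rotated clockwise by a large amount — several tens of degrees.

Every shape is tilted by the same angle and the image corners show triangular fill wedges — a whole-image rotation by a non-right angle.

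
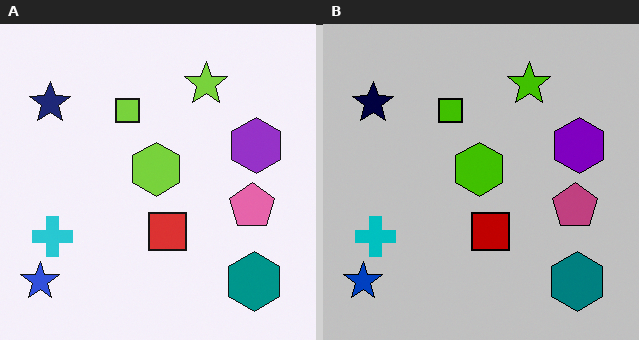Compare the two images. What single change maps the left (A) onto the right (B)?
Aggressively posterized.

Each flat color has snapped to a coarser quantized level — most visibly, the near-white background has dropped to a flat grey.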